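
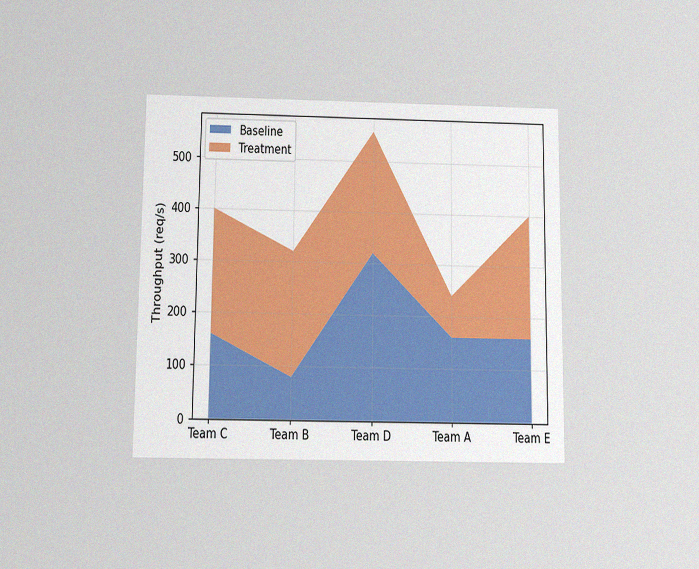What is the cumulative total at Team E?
The chart is viewed slightly from below, with some photo noise. The stacked total at Team E reaches 400req/s.

400req/s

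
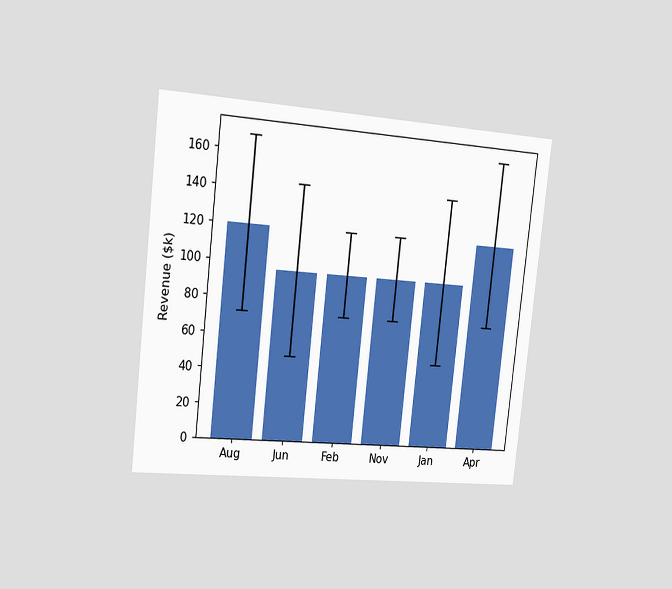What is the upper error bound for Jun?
$144k

The chart is tilted about 6° clockwise and viewed slightly from the left. The Jun bar's upper whisker reaches $144k.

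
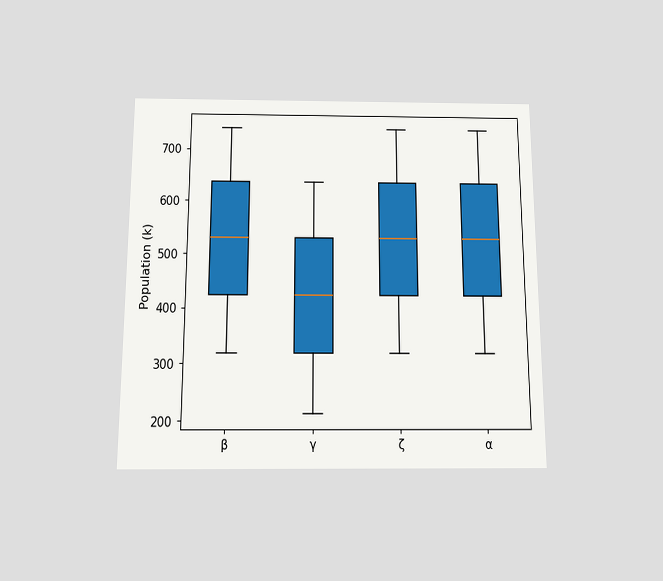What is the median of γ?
424k

The chart is viewed slightly from below. The median line in the γ box sits at 424k.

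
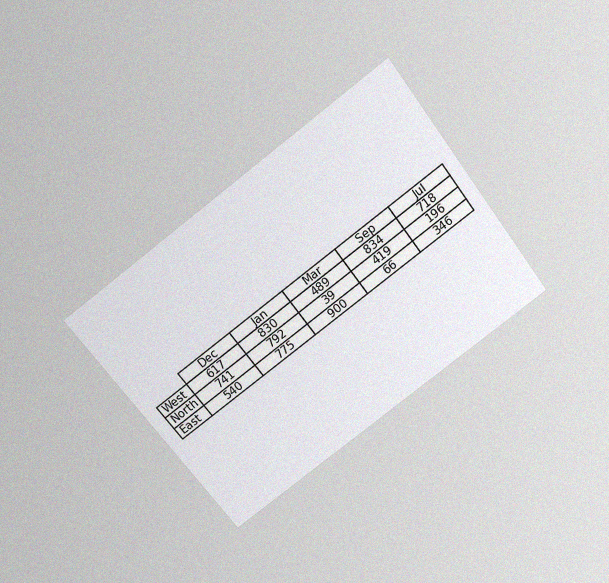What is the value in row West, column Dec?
The chart is tilted about 37° counter-clockwise and viewed slightly from above, with some photo noise. The (West, Dec) cell reads 617.

617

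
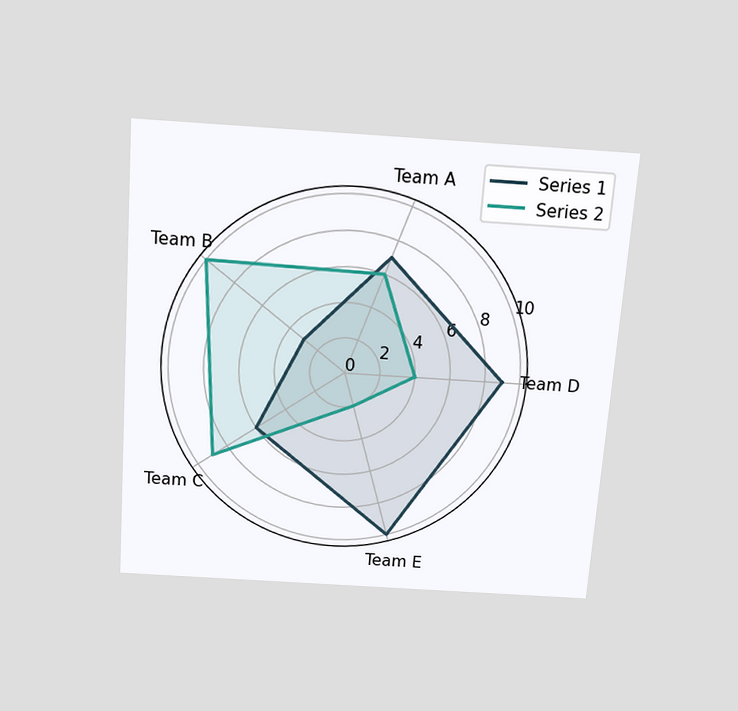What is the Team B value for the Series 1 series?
The chart is tilted about 4° clockwise and viewed slightly from above. On the Team B axis, Series 1 reaches 3.

3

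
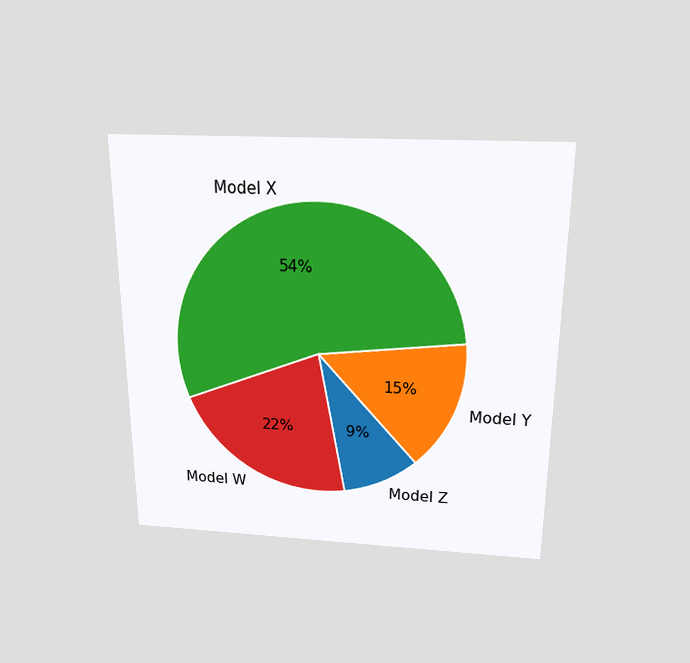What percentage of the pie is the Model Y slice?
15%

The chart is viewed slightly from above. The Model Y slice takes up 15% of the pie.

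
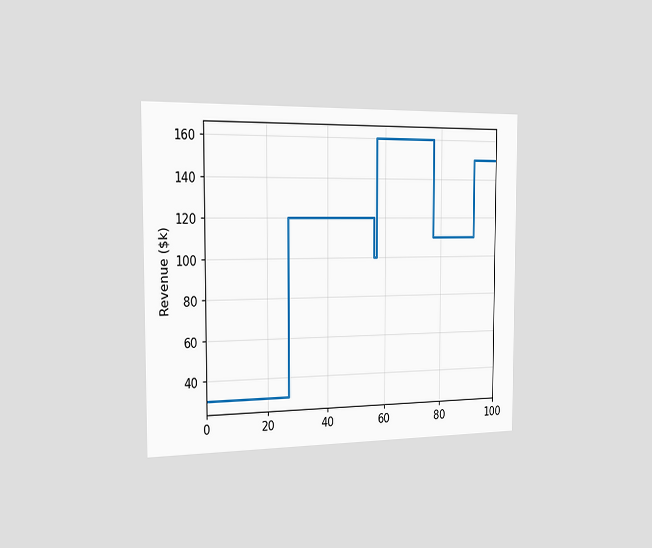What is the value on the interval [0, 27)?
$30k

The chart is viewed slightly from the left. On [0, 27) the step sits at $30k.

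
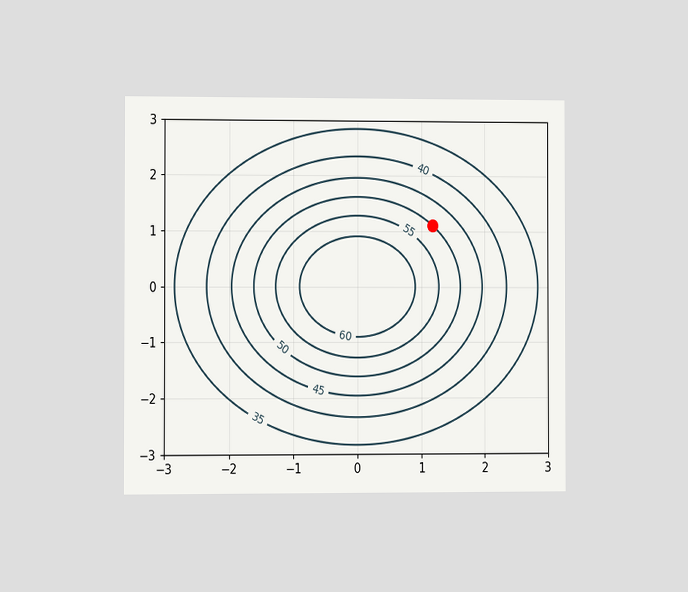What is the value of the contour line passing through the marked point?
The chart is viewed slightly from the left. The marked point sits on the contour labelled 50.

50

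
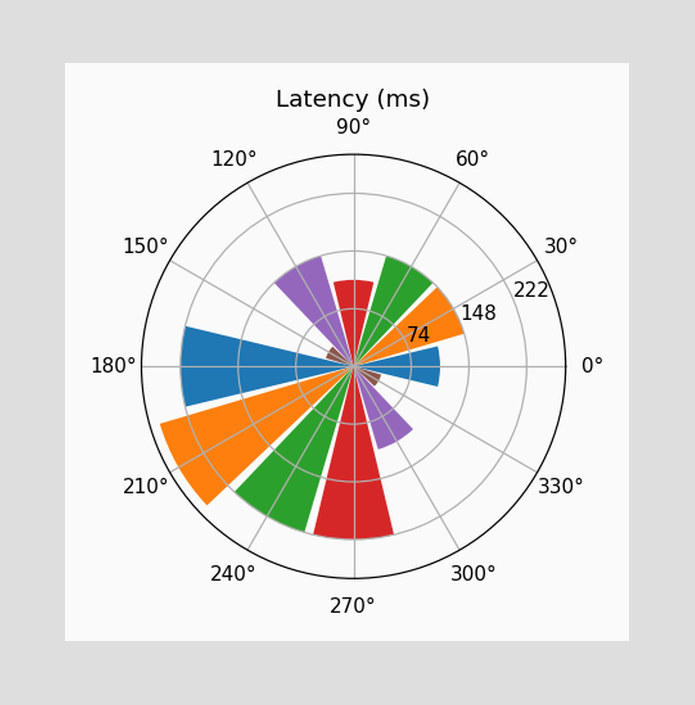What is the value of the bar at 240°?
The bar at 240° reaches 222ms on the radial axis.

222ms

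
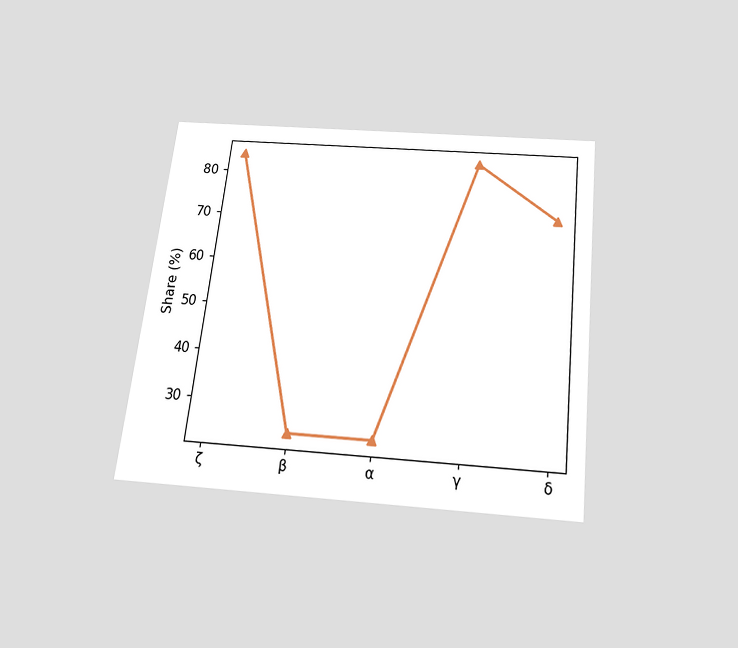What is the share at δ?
72%

The chart is tilted about 6° clockwise and viewed slightly from below. At δ, the line is at 72%.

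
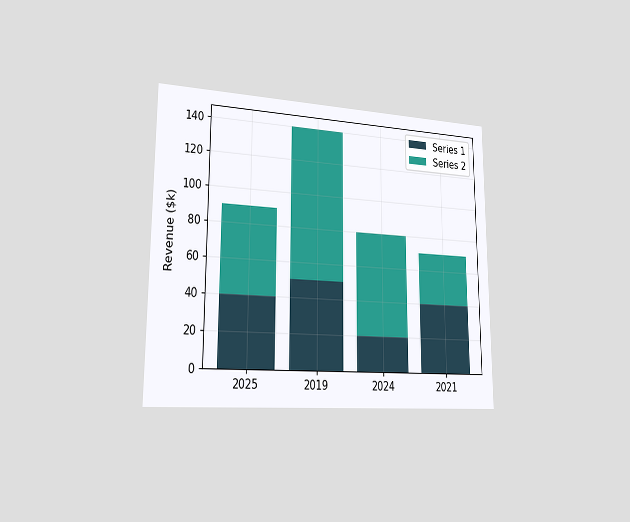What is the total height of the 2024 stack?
The chart is viewed slightly from the left. The 2024 stack's top reaches $80k on the y-axis.

$80k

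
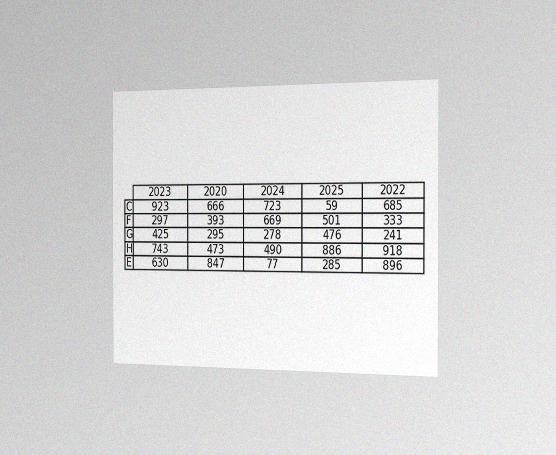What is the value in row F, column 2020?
The chart is viewed slightly from the right, with some photo noise. The (F, 2020) cell reads 393.

393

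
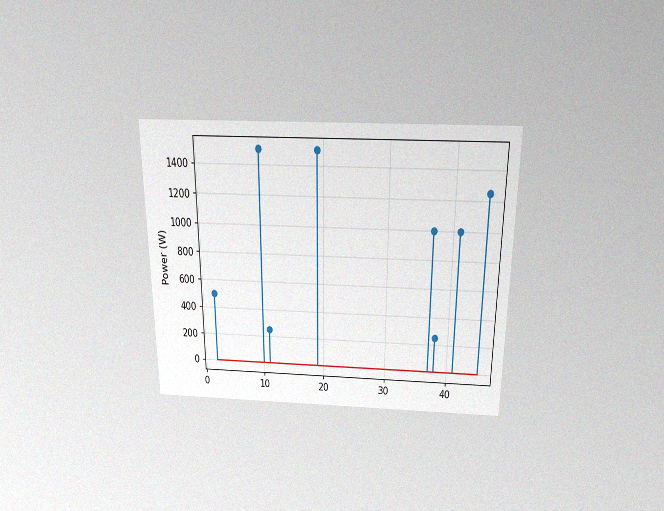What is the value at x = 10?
The chart is viewed slightly from above, with some photo noise. The stem at x=10 reaches 1500W.

1500W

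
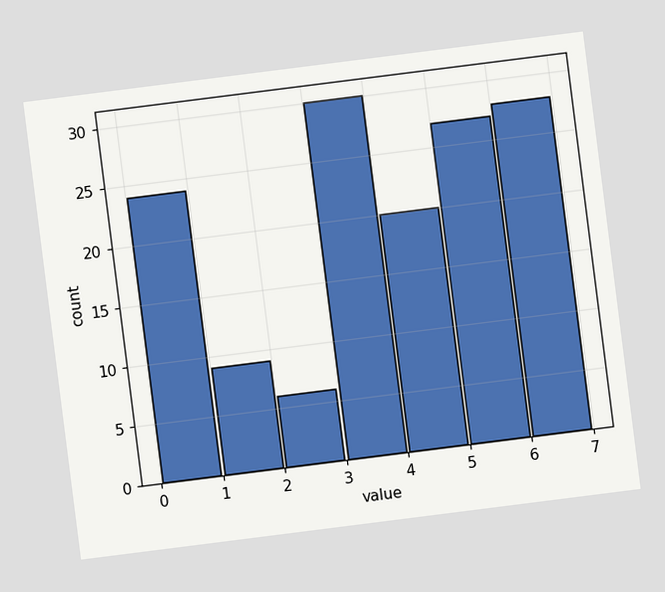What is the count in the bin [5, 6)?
27

The chart is tilted about 7° counter-clockwise. The [5, 6) bin has height 27.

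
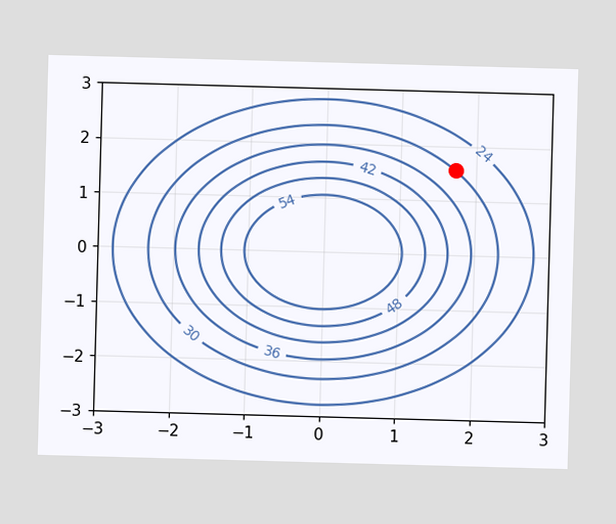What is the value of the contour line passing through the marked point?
30

The marked point sits on the contour labelled 30.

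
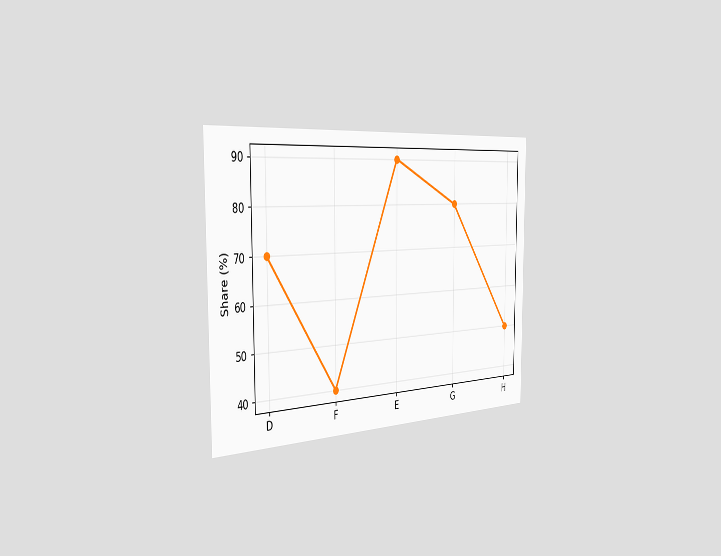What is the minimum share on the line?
40%

The chart is viewed slightly from the left. The lowest point is at F, and reading across to the y-axis gives 40%.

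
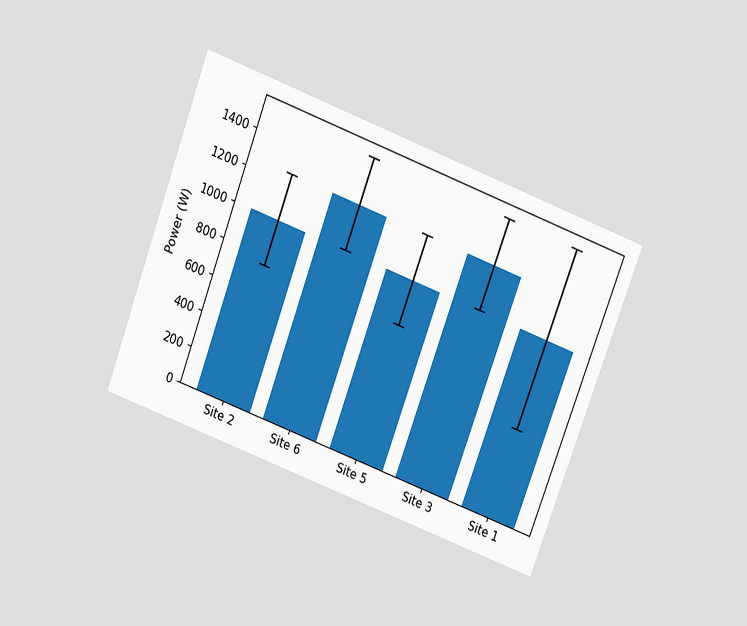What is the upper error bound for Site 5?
1250W

The chart is tilted about 21° clockwise and viewed slightly from above. The Site 5 bar's upper whisker reaches 1250W.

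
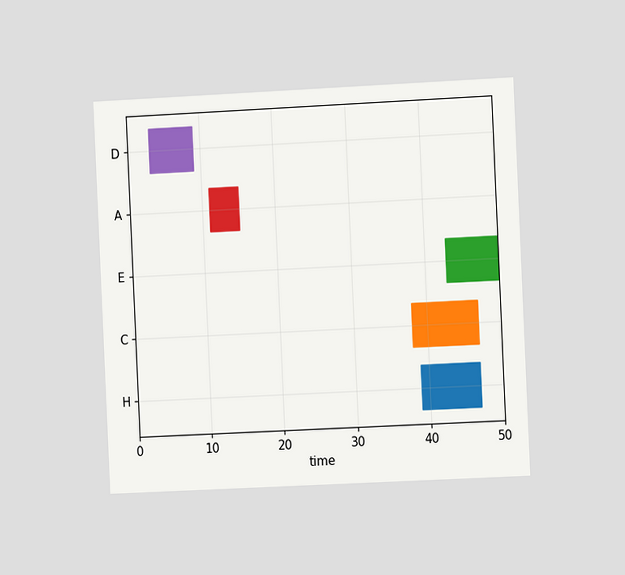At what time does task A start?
11

The chart is tilted about 3° counter-clockwise and viewed slightly from the right. The A bar begins at t=11.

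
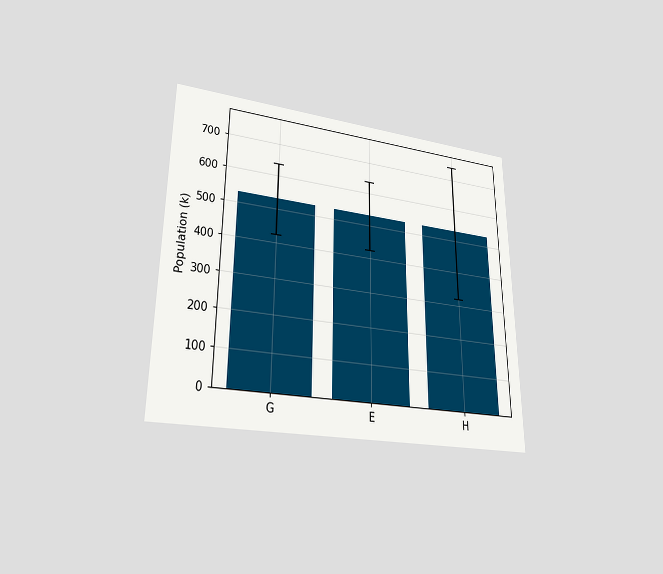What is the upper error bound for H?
The chart is viewed at a slight angle. The H bar's upper whisker reaches 742k.

742k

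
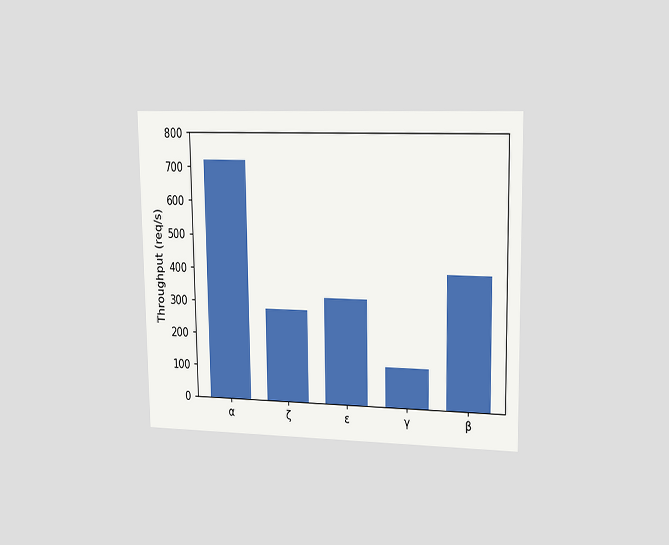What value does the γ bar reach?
120req/s

The chart is viewed slightly from the right. Reading along the chart's y-axis, the γ bar reaches 120req/s.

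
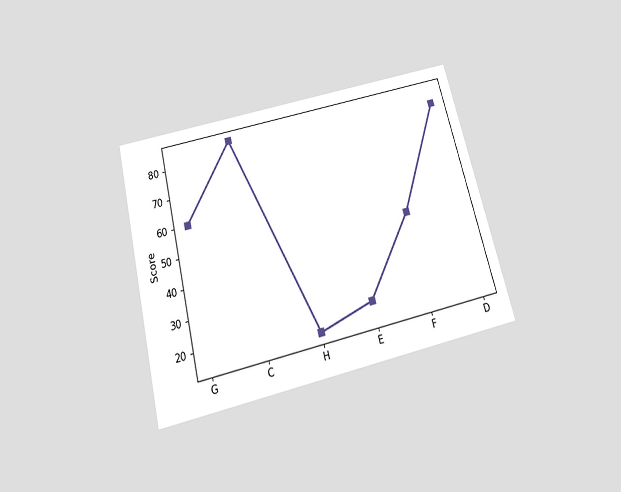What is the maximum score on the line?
85

The chart is tilted about 14° counter-clockwise and viewed slightly from below. The highest point is at C, and reading across to the y-axis gives 85.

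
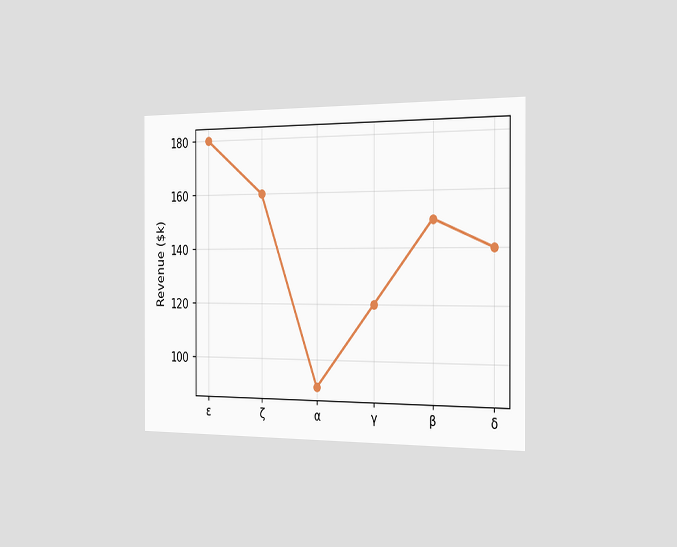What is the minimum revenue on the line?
$90k

The chart is viewed slightly from the right. The lowest point is at α, and reading across to the y-axis gives $90k.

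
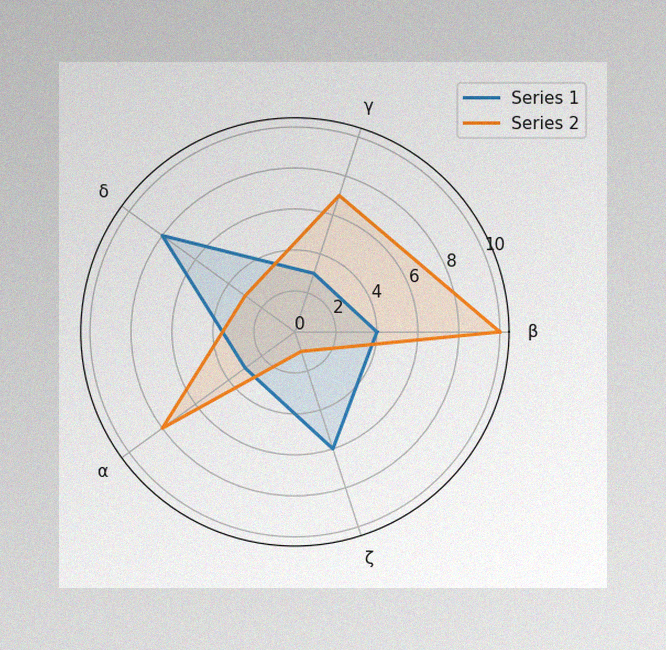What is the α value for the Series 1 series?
The image has some photo noise and uneven lighting. On the α axis, Series 1 reaches 3.

3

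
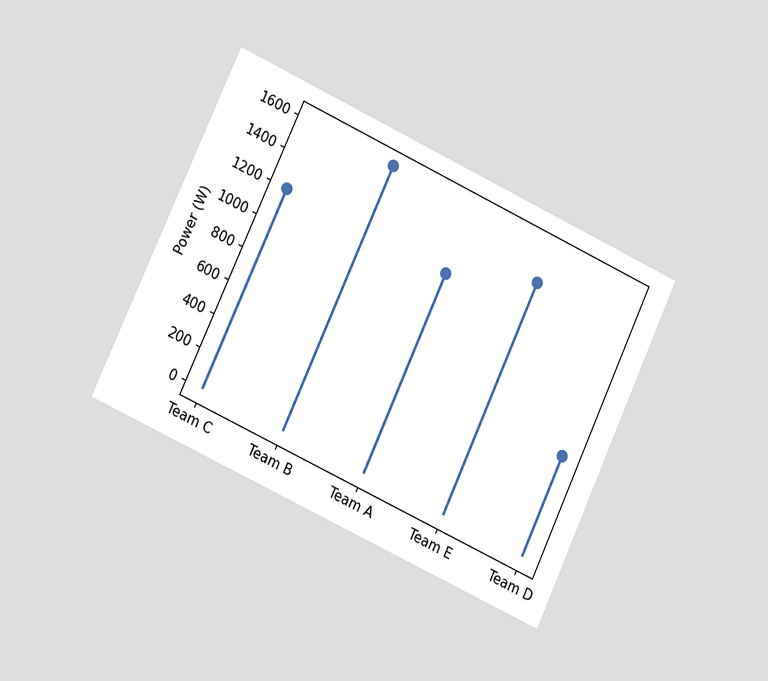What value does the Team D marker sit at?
600W

The chart is tilted about 25° clockwise and viewed at a slight angle. The Team D marker sits at 600W.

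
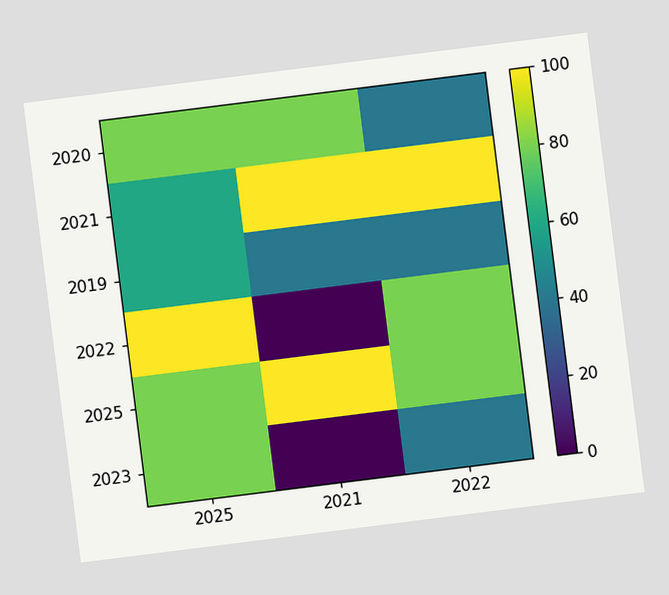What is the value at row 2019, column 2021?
The chart is tilted about 7° counter-clockwise. Matching cell (2019, 2021) against the colorbar gives 40.

40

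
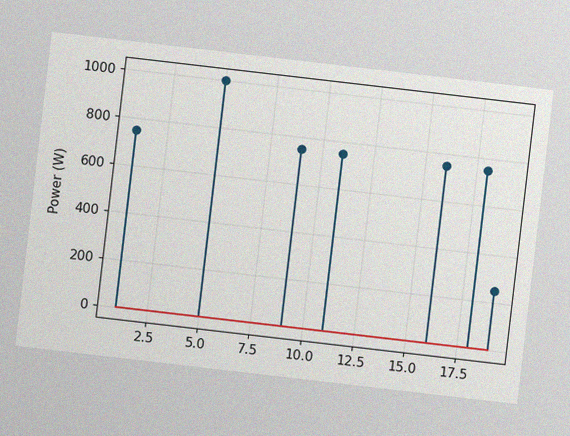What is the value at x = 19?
250W

The chart is tilted about 7° clockwise, with some photo noise. The stem at x=19 reaches 250W.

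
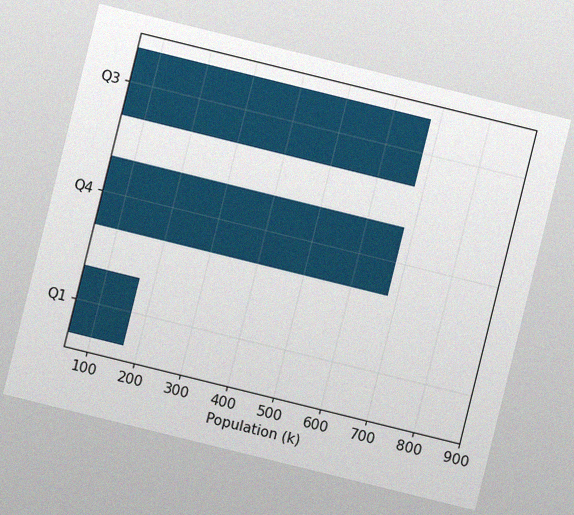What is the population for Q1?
170k

The chart is tilted about 14° clockwise, with some photo noise. Reading along the chart's x-axis, the Q1 bar reaches 170k.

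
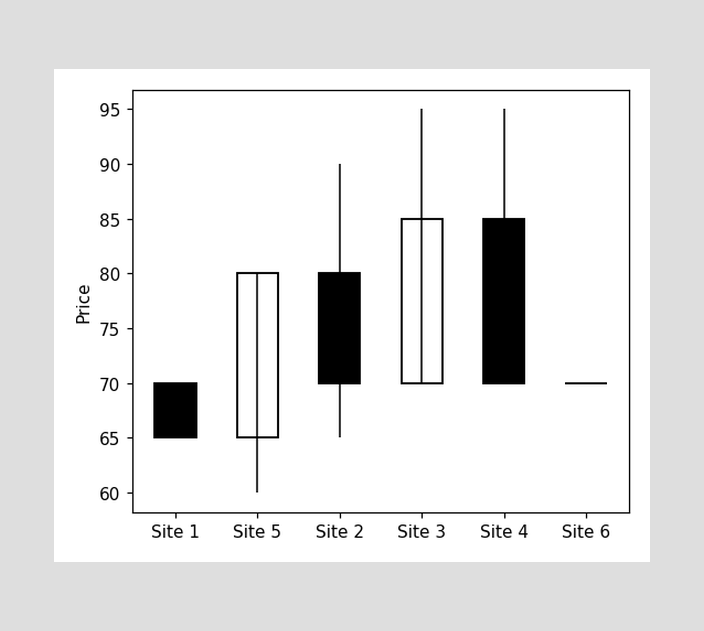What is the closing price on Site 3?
85

The Site 3 candle closes at 85.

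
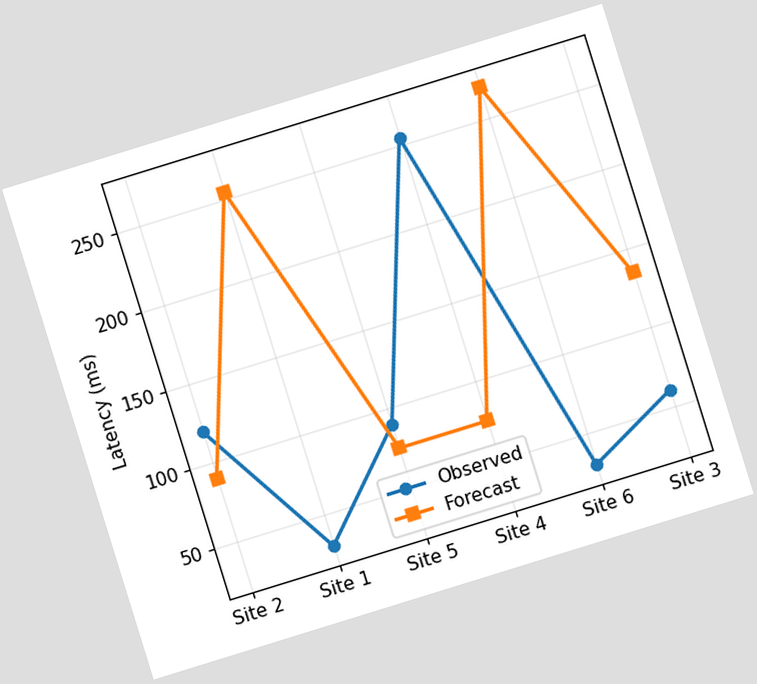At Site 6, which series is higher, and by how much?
The chart is tilted about 17° counter-clockwise. At Site 6, Forecast sits above the other line by 240ms.

Forecast, by 240ms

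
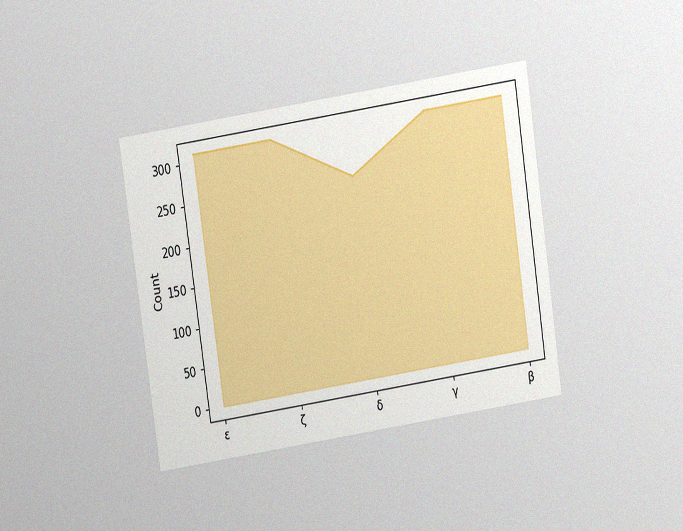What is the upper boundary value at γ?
The chart is tilted about 8° counter-clockwise and viewed at a slight angle, with some photo noise. At γ the upper boundary is at 310.

310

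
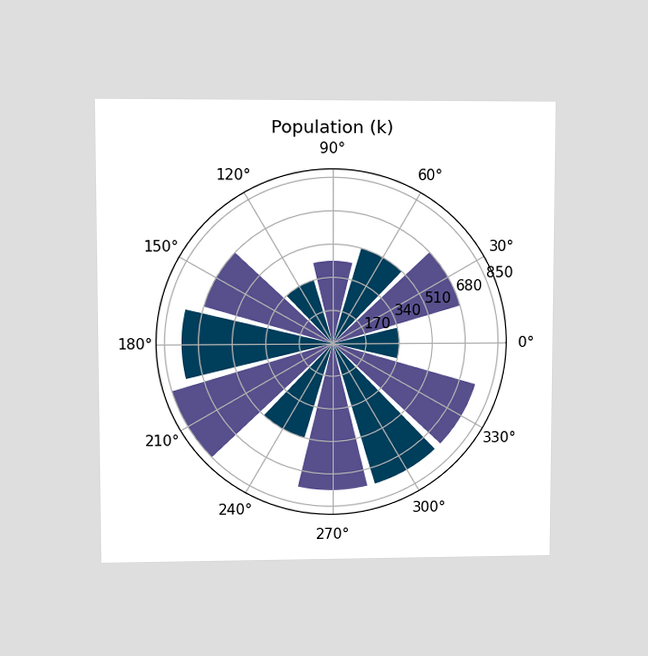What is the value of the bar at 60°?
510k

The chart is viewed at a slight angle. The bar at 60° reaches 510k on the radial axis.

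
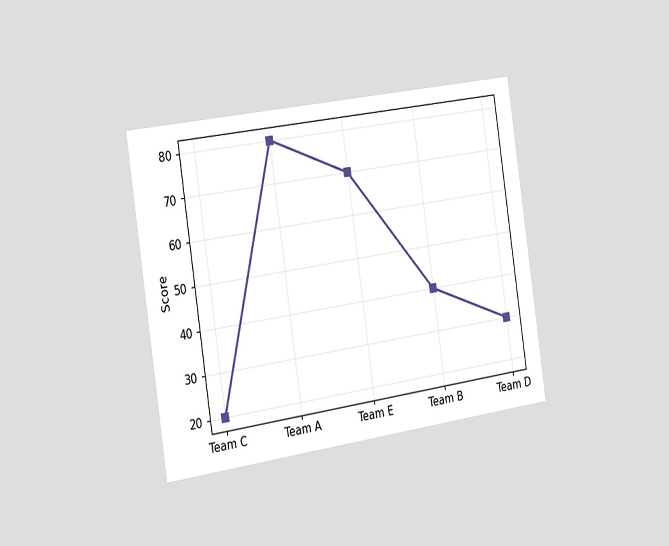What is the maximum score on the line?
80

The chart is tilted about 8° counter-clockwise and viewed slightly from the left. The highest point is at Team A, and reading across to the y-axis gives 80.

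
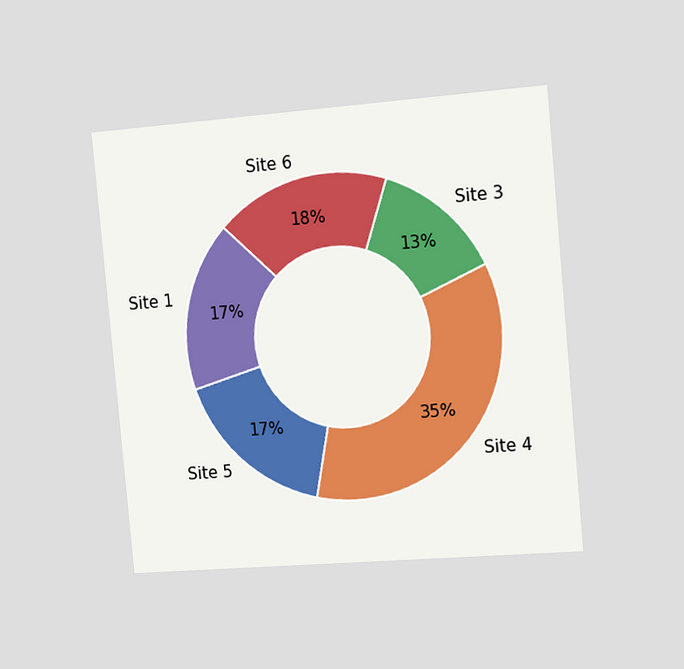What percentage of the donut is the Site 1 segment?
17%

The chart is tilted about 5° counter-clockwise and viewed slightly from the right. The Site 1 segment takes up 17% of the ring.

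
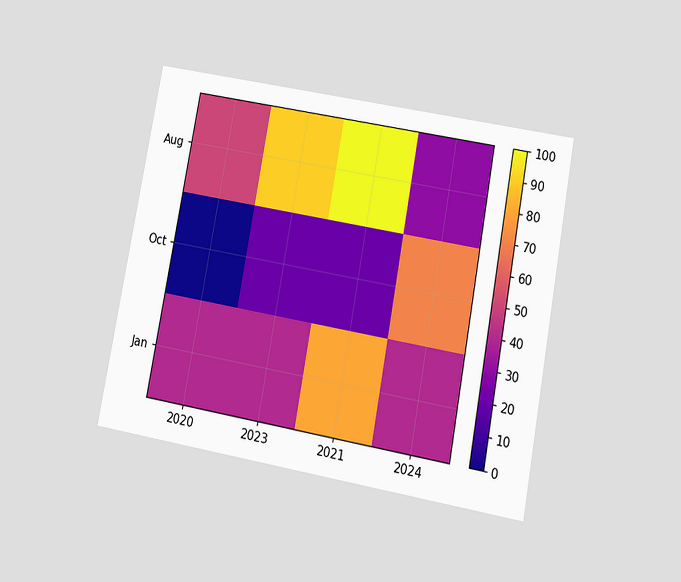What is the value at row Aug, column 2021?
The chart is tilted about 10° clockwise and viewed at a slight angle. Matching cell (Aug, 2021) against the colorbar gives 100.

100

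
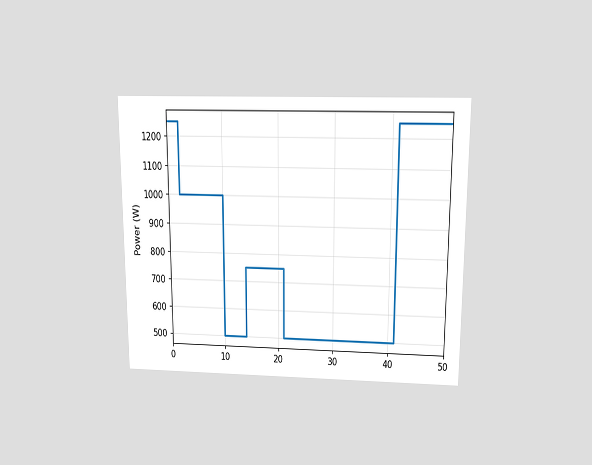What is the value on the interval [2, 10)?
The chart is viewed slightly from above. On [2, 10) the step sits at 1000W.

1000W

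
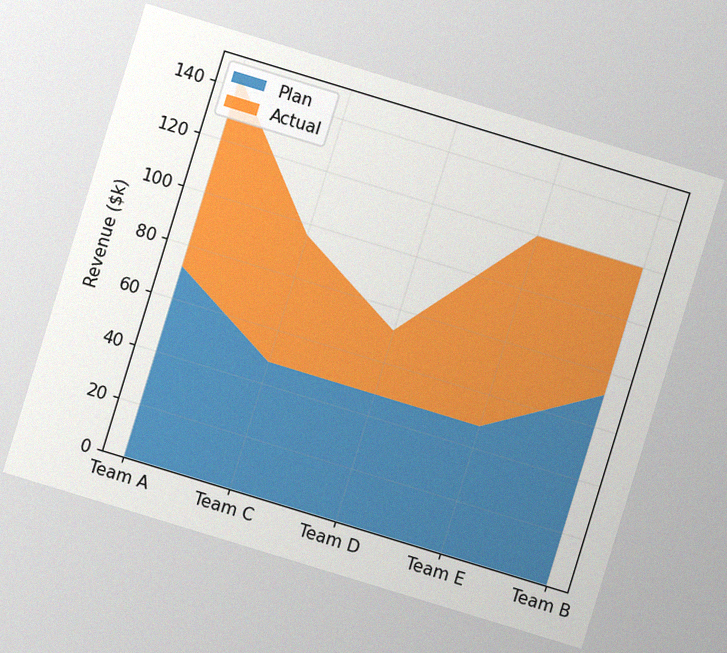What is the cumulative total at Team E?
$120k

The chart is tilted about 17° clockwise, with some photo noise. The stacked total at Team E reaches $120k.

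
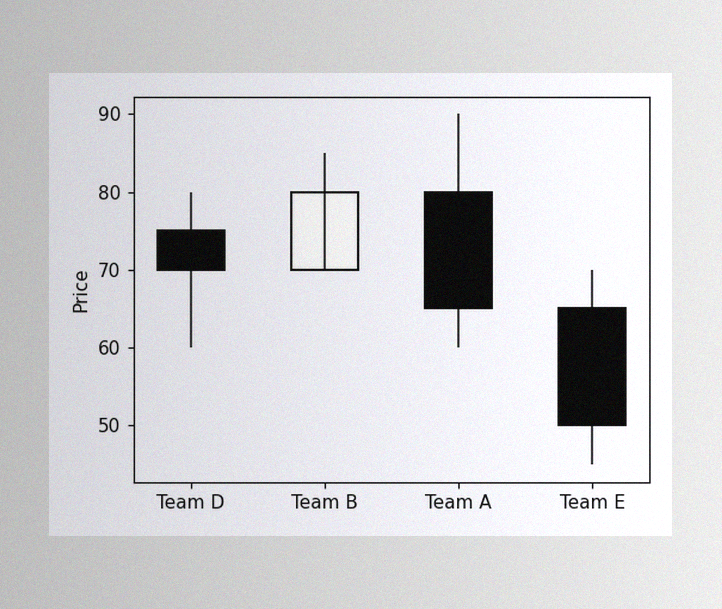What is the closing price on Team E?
The image has some photo noise and uneven lighting. The Team E candle closes at 50.

50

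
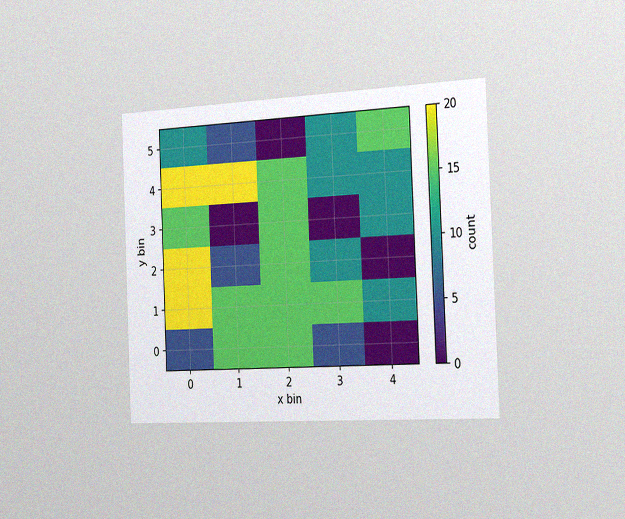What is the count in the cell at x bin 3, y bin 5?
The chart is tilted about 2° counter-clockwise and viewed slightly from the right, with some photo noise. Matching the cell (3, 5) against the colorbar gives 10.

10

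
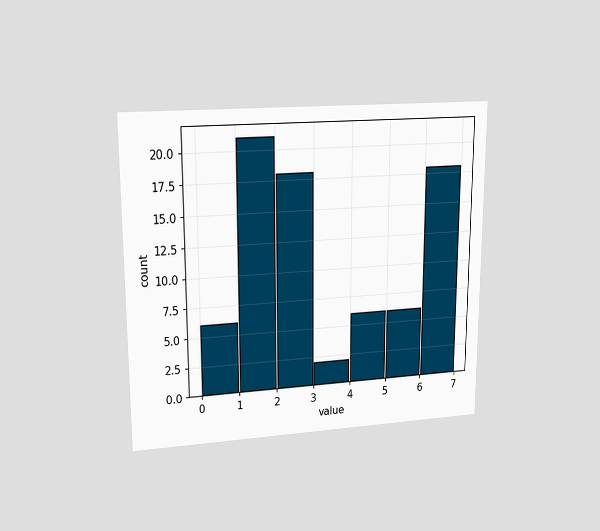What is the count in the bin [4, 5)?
The chart is viewed at a slight angle. The [4, 5) bin has height 6.

6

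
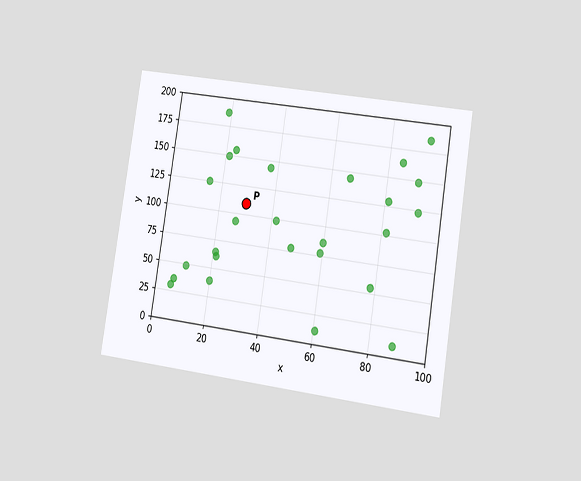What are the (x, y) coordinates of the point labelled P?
(30, 110)

The chart is tilted about 9° clockwise and viewed slightly from the right. Following the gridlines from P to each axis, P sits at (30, 110).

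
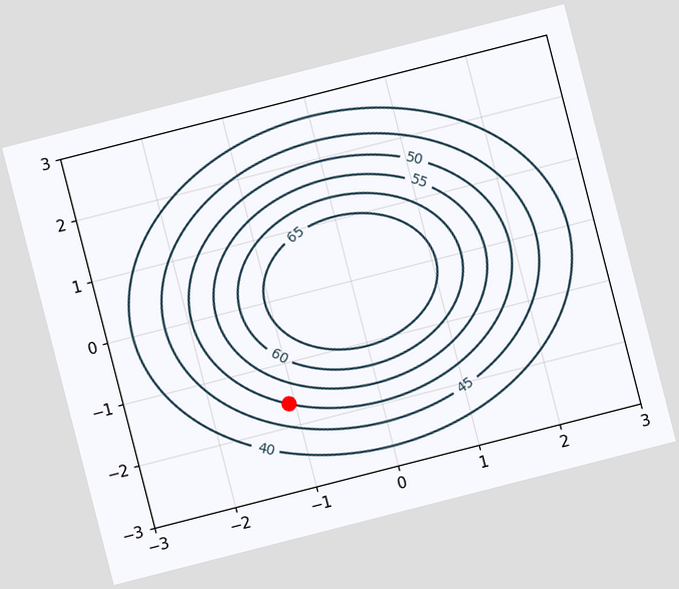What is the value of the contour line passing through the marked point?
50

The chart is tilted about 14° counter-clockwise. The marked point sits on the contour labelled 50.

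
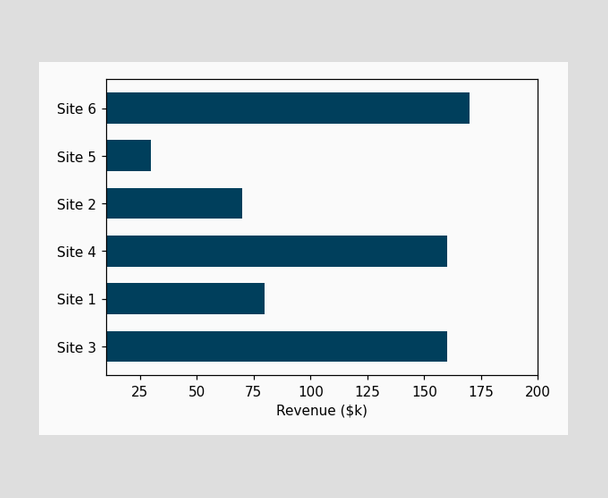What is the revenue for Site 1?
Reading along the chart's x-axis, the Site 1 bar reaches $80k.

$80k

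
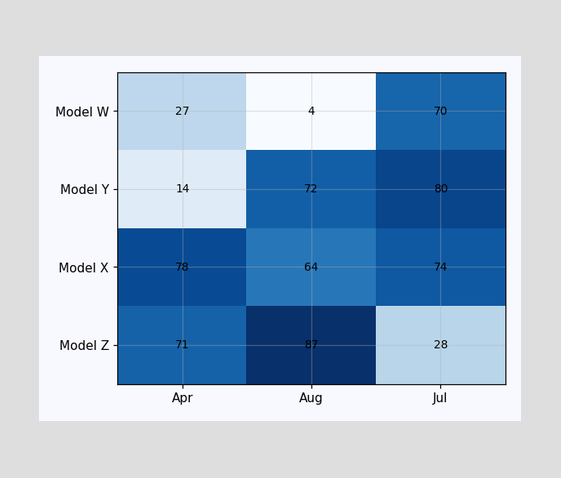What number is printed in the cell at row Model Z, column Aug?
87

The (Model Z, Aug) cell reads 87.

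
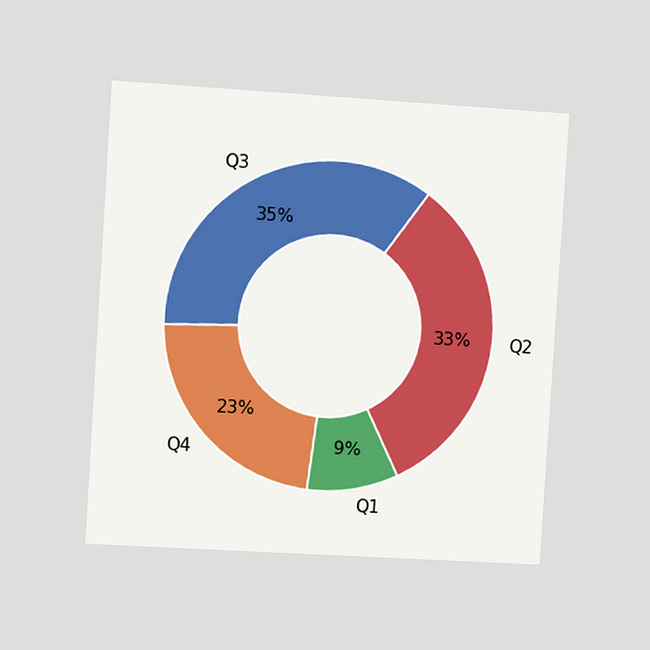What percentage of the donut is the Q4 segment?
The chart is tilted about 4° clockwise and viewed slightly from the left. The Q4 segment takes up 23% of the ring.

23%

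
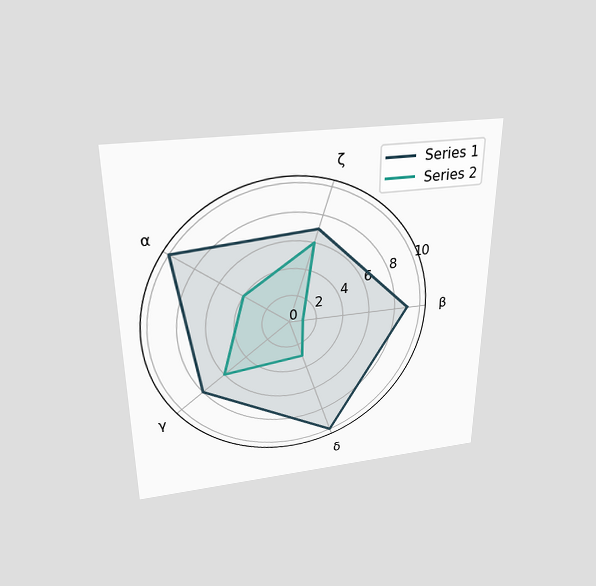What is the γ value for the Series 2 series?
The chart is viewed slightly from above. On the γ axis, Series 2 reaches 6.

6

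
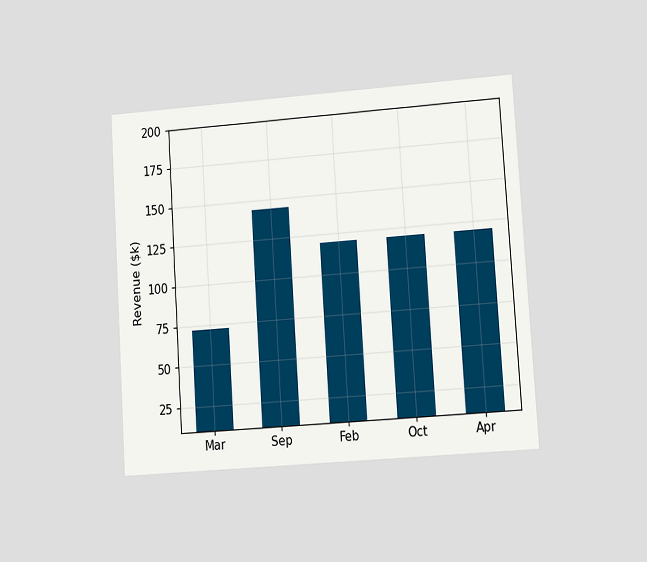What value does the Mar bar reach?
$72k

The chart is tilted about 4° counter-clockwise and viewed at a slight angle. Reading along the chart's y-axis, the Mar bar reaches $72k.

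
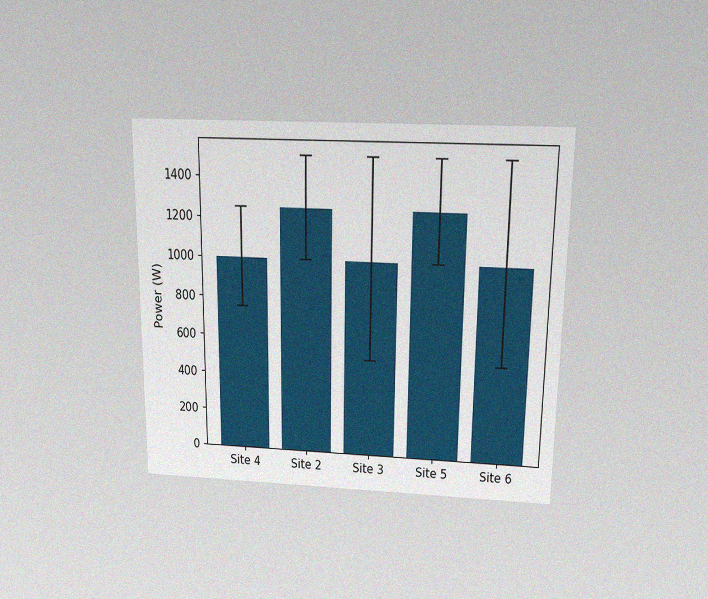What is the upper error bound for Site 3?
1500W

The chart is viewed slightly from above, with some photo noise. The Site 3 bar's upper whisker reaches 1500W.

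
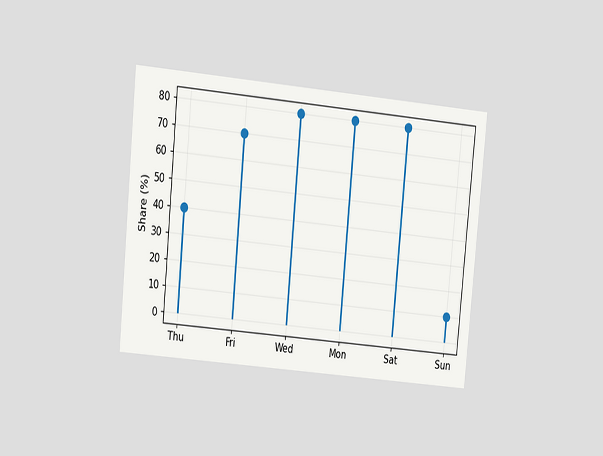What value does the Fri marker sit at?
The chart is tilted about 5° clockwise and viewed at a slight angle. The Fri marker sits at 70%.

70%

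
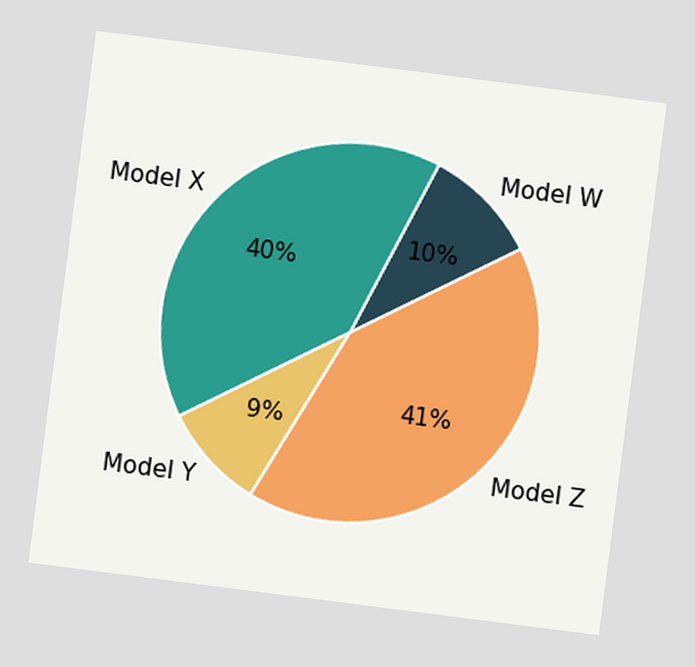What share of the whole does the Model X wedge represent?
The chart is tilted about 7° clockwise. The Model X slice takes up 40% of the pie.

40%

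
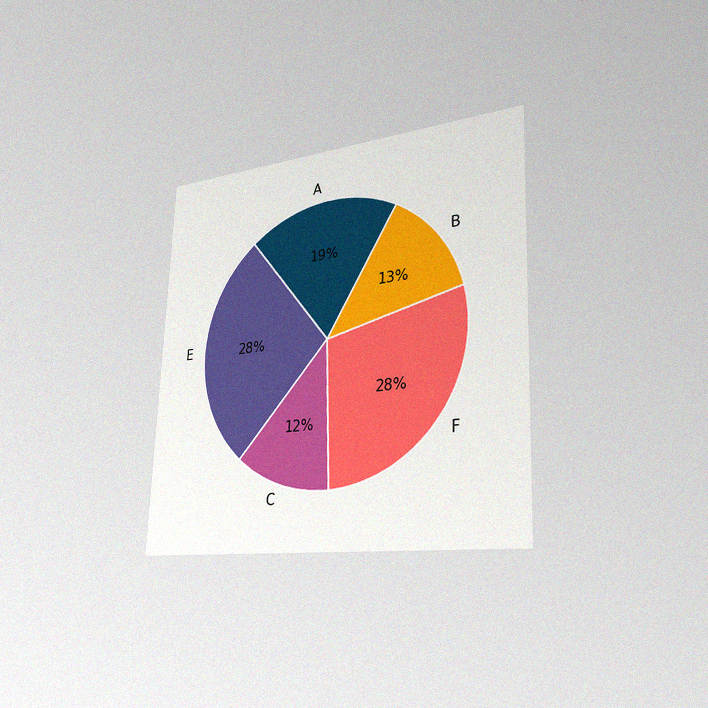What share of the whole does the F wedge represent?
28%

The chart is tilted about 2° clockwise and viewed slightly from the right, with some photo noise. The F slice takes up 28% of the pie.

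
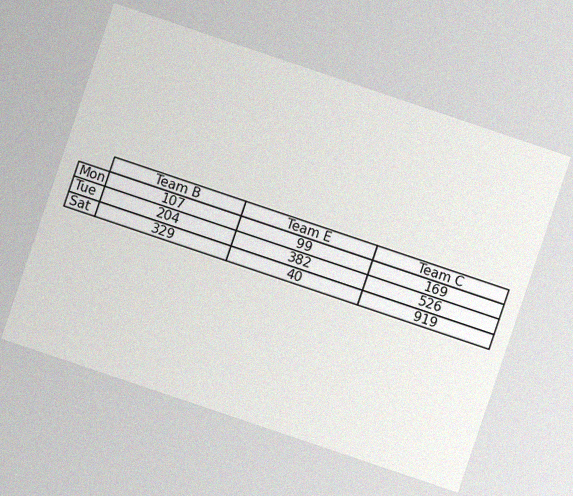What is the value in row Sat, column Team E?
The chart is tilted about 19° clockwise, with some photo noise. The (Sat, Team E) cell reads 40.

40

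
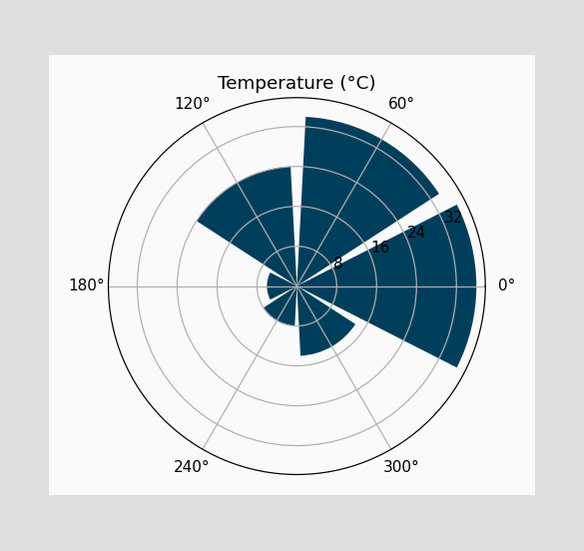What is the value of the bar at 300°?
14°C

The bar at 300° reaches 14°C on the radial axis.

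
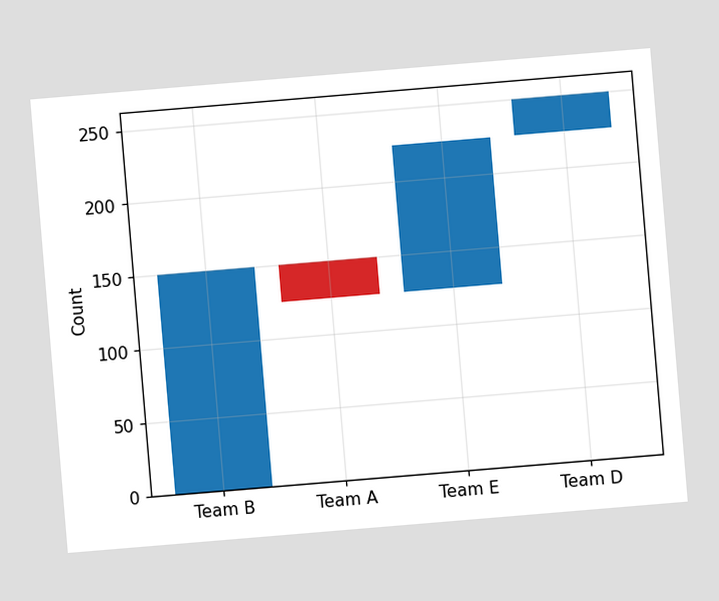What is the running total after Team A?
The chart is tilted about 5° counter-clockwise. After Team A the running total reaches 125.

125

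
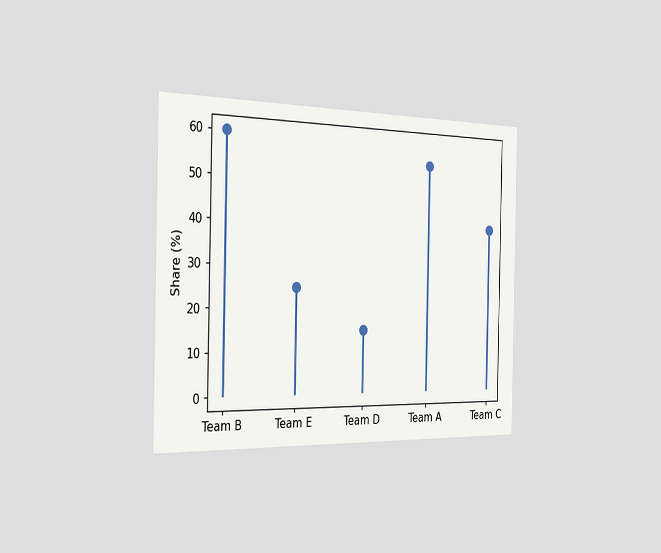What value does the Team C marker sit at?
The chart is viewed slightly from the left. The Team C marker sits at 40%.

40%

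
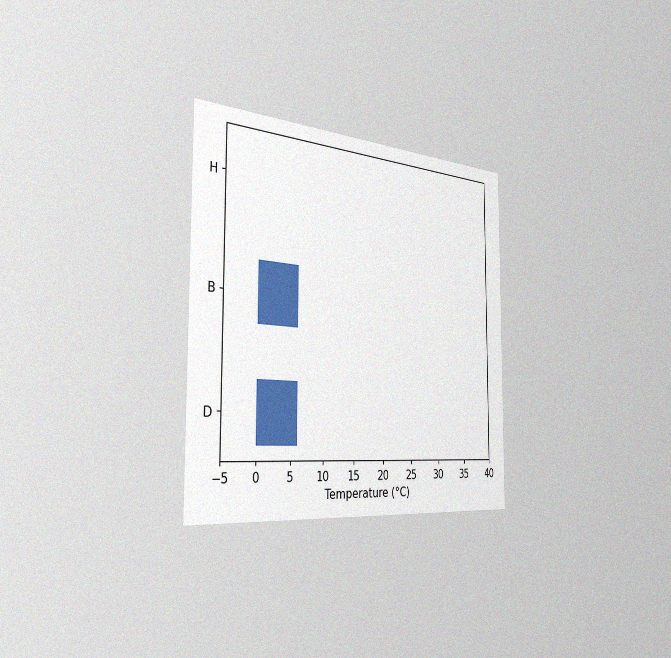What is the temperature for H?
0°C

The chart is viewed slightly from the left, with some photo noise. Reading along the chart's x-axis, the H bar reaches 0°C.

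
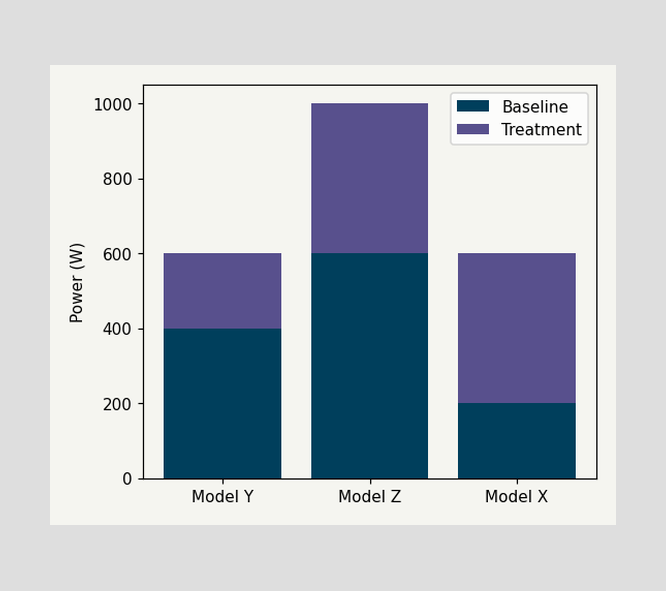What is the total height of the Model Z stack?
The Model Z stack's top reaches 1000W on the y-axis.

1000W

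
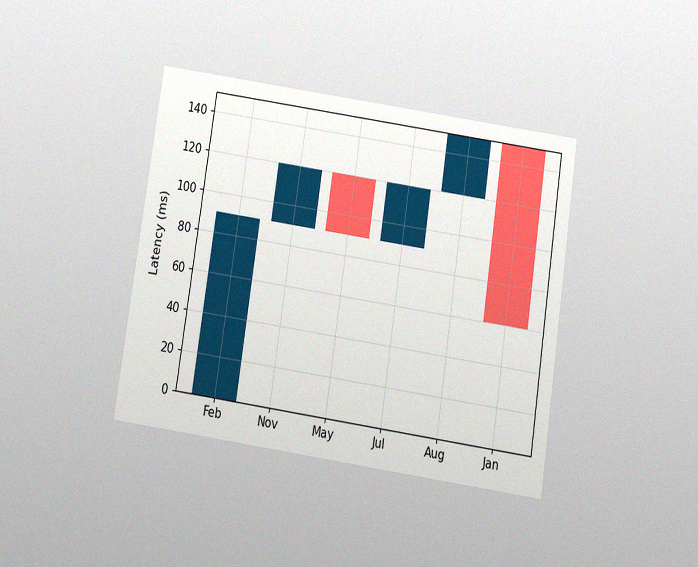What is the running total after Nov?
The chart is tilted about 8° clockwise and viewed slightly from below, with some photo noise. After Nov the running total reaches 120ms.

120ms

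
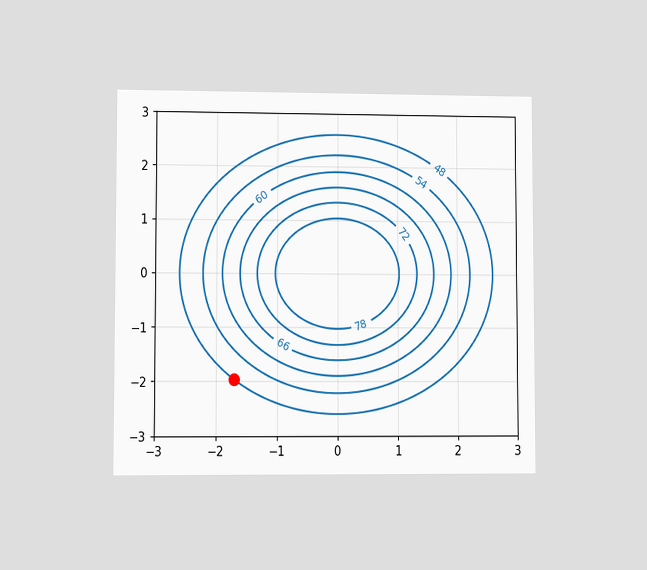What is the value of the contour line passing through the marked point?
48

The chart is viewed at a slight angle. The marked point sits on the contour labelled 48.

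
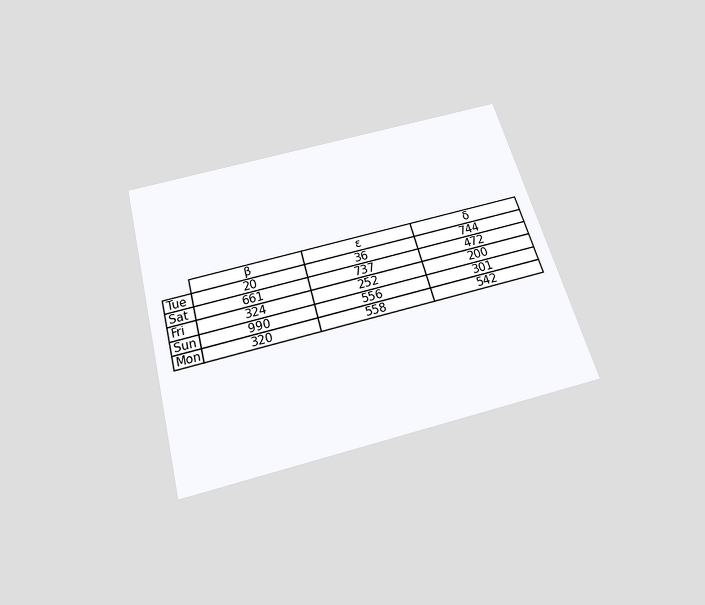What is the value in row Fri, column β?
324

The chart is tilted about 15° counter-clockwise and viewed slightly from below. The (Fri, β) cell reads 324.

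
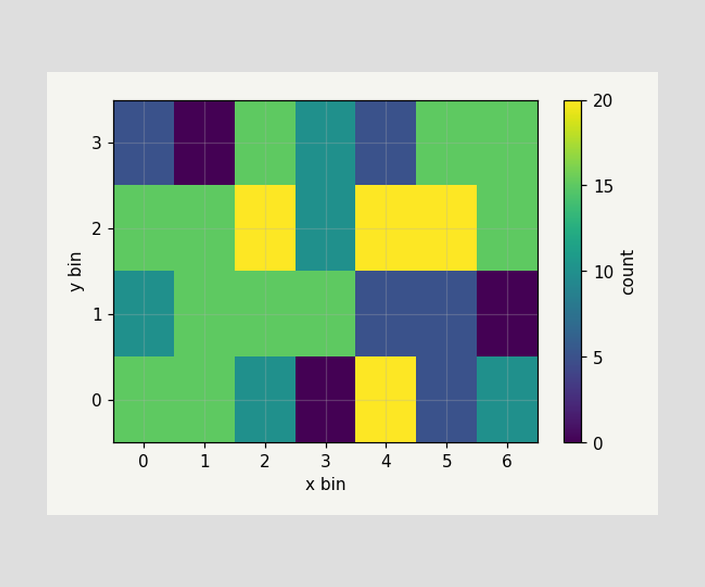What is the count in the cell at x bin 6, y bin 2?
Matching the cell (6, 2) against the colorbar gives 15.

15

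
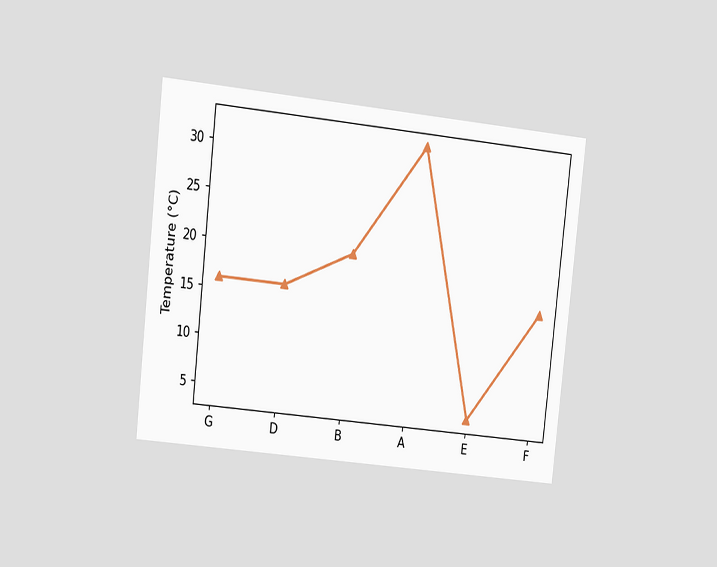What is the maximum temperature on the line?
The chart is tilted about 6° clockwise and viewed at a slight angle. The highest point is at A, and reading across to the y-axis gives 32°C.

32°C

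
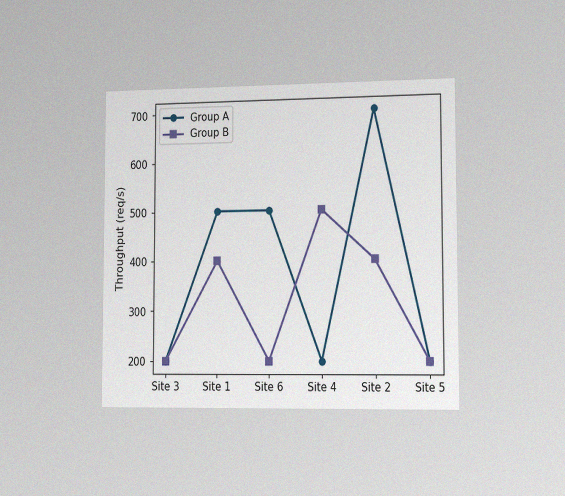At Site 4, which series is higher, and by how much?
Group B, by 300req/s

The chart is viewed slightly from the right, with some photo noise. At Site 4, Group B sits above the other line by 300req/s.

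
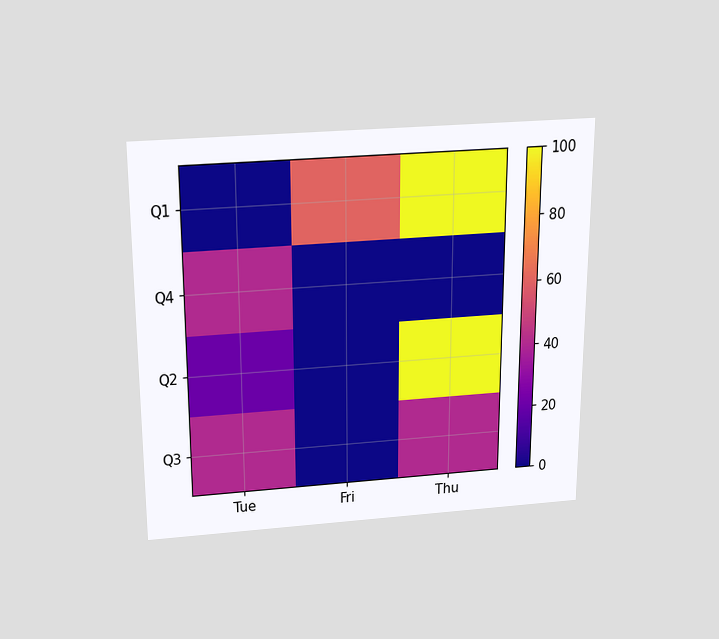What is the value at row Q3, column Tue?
The chart is viewed slightly from above. Matching cell (Q3, Tue) against the colorbar gives 40.

40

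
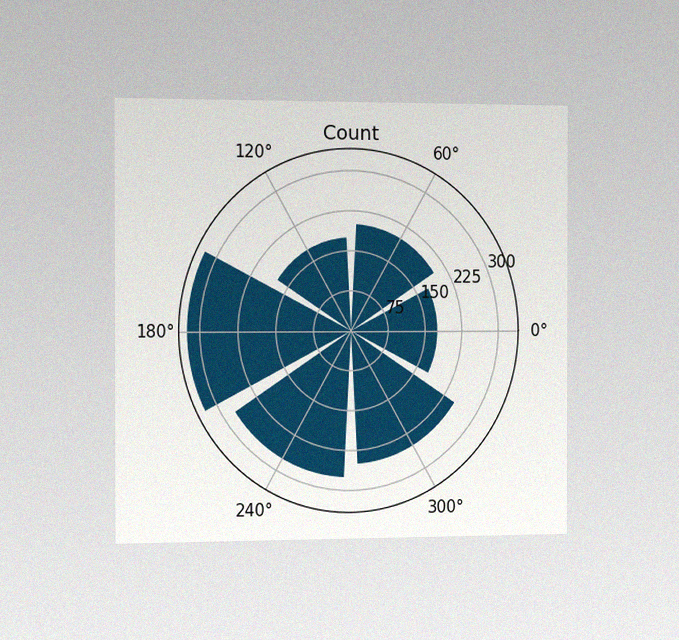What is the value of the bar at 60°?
The chart is viewed slightly from the left, with some photo noise. The bar at 60° reaches 200 on the radial axis.

200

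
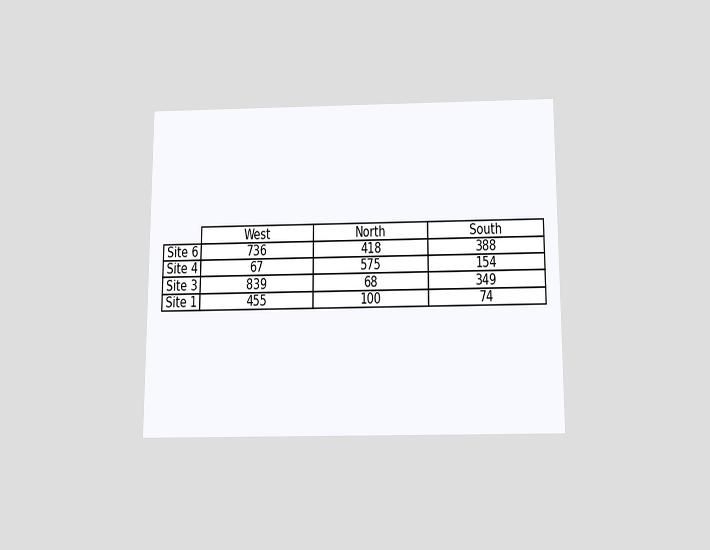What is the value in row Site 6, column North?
418

The chart is viewed slightly from below. The (Site 6, North) cell reads 418.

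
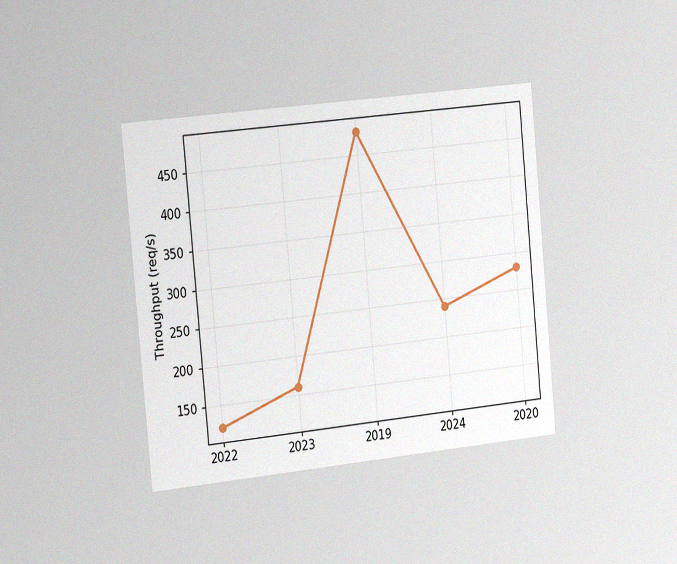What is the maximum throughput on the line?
480req/s

The chart is tilted about 5° counter-clockwise and viewed slightly from the left, with some photo noise. The highest point is at 2019, and reading across to the y-axis gives 480req/s.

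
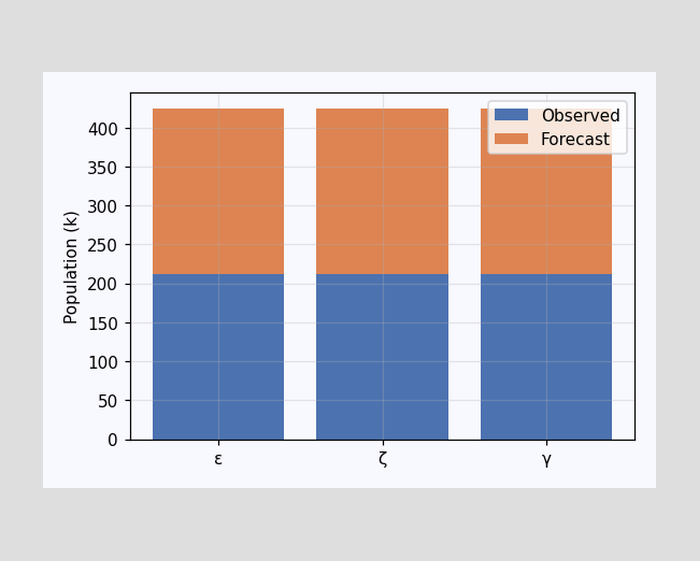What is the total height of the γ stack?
424k

The γ stack's top reaches 424k on the y-axis.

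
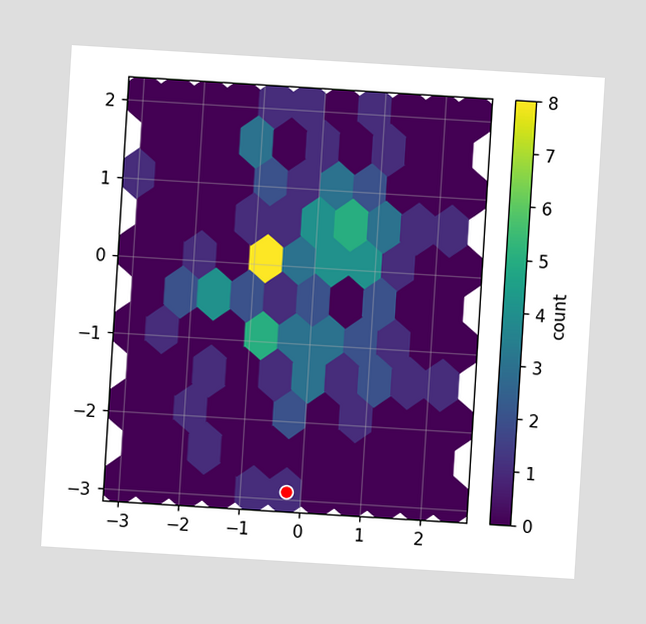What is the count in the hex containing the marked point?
The chart is tilted about 4° clockwise. The marked hex reads 1 on the colorbar.

1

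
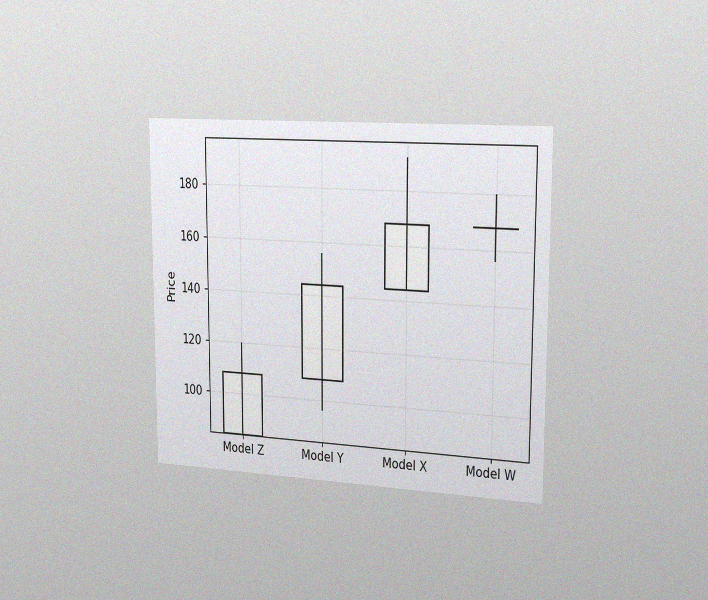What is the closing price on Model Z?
The chart is viewed slightly from the right, with some photo noise. The Model Z candle closes at 108.

108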